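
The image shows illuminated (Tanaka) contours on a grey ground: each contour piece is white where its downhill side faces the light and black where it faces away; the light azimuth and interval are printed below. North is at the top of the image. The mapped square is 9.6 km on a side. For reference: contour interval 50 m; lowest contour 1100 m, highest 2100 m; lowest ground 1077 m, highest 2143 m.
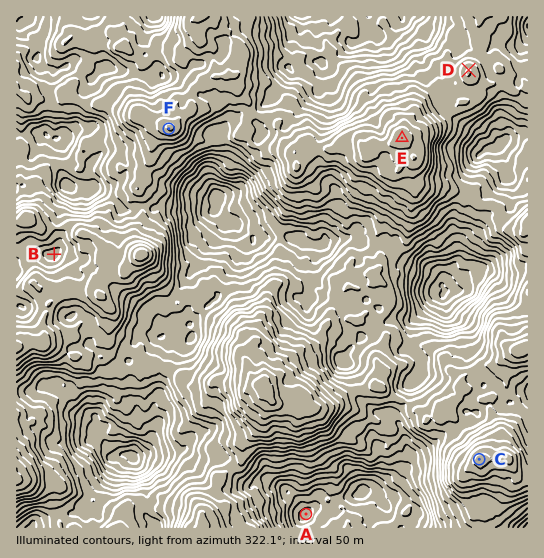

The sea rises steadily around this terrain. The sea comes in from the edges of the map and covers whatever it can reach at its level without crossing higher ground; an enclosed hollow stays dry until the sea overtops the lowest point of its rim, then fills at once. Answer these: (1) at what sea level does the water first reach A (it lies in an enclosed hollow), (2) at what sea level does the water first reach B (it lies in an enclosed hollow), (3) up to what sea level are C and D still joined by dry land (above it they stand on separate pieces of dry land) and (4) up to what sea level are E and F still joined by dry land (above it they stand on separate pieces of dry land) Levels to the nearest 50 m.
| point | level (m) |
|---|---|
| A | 1200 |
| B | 1650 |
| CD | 1600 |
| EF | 1700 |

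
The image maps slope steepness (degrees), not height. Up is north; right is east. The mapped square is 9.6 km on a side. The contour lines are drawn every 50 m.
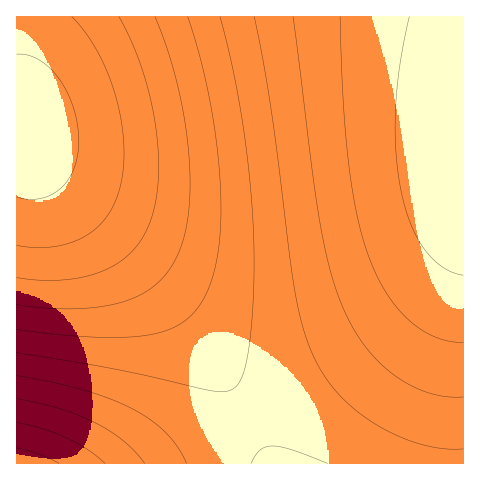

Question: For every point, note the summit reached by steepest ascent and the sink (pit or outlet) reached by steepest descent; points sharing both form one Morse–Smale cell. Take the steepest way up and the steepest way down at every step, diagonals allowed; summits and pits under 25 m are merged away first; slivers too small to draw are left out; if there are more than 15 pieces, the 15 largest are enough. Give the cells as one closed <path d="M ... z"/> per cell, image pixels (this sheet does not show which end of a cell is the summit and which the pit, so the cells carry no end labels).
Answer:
<path d="M463 16l-447 1 0 112 9 2 1 8 8 14 12 18 80 79 59 69 49 72 38 73 192-1z"/><path d="M24 129l-8 1 0 333 255 1-32-65-40-62-58-71-95-95-12-18z"/>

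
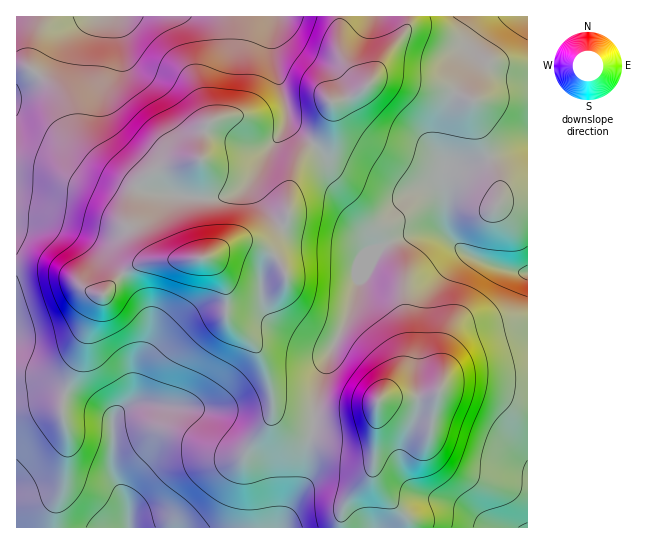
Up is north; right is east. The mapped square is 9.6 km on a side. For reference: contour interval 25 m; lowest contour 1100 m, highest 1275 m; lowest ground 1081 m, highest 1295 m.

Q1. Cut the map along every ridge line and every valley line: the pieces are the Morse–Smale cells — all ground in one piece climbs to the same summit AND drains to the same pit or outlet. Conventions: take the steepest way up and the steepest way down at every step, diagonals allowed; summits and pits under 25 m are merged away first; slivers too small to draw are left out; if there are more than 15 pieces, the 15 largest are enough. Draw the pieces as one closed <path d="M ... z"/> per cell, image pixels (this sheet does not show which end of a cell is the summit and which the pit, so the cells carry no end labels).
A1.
<path d="M201 159l-42 9-12 7-8 8-8 22-2 22 12 22 9 8 10 2-18 4-12 5-16 13-11 14-17-6-13-12-16-8-24-5-17 1 1 263 266-1 4-13 17-35 3-26 5-22-18-4-18-12-3-5-1-19-4-16-9-24-12-14-18-15-2-5 0-26-3-10-8-15-7-7-6-2 1-10-5-29z"/><path d="M275 16l-258 0-1 247 26 2 15 4 16 8 13 12 17 6 11-14 16-13 12-5 18-4-10-2-9-8-12-22 2-22 8-22 8-8 12-7 40-9 2 3-2 21 0 35 5 29-1 10 4 0 31-16 23 2 13-7 14-18 0-20 7-29 8-14 10-10-22-20-3-6-3-20-8-24-5-26z"/><path d="M458 93l-3 0-3 5-11 39 0 18 3 8-1 24 2 12 0 14-2-14-10-10-12 0-30 14-8 0-18-8-23-15-10-10-12-19-7-6-10 10-8 14-7 29 0 20-7 11-15 12-28 0-33 17 11 8 8 15 3 10 0 26 2 5 26 23 8 14 9 32 1 19 3 5 7 6 26 10 4-2 2-20 6-31 10-27 18-37 10-35 6-13 21-22 24-9 28-2 9 4 14 12 21 12 33 11 13-1 0-68-31 0 3-5 0-11-24-65-3-21z"/><path d="M438 233l-20 0-21 6-15 8-19 23-14 44-18 37-10 27-6 31-2 22 16 4 18 0 12-3 14-10 4-20 4-3 52-3 6-3 6-9 4-1 24-2 22 3 20 5 13 0 0-116-13-1-33-11-21-12-14-12z"/><path d="M473 381l-28 3-6 9-6 3-48 1-8 5-4 71 10 18 25 28 1 9 119-1 0-137z"/><path d="M393 79l-16 0-22 16-12 5-10 1-5 24-15 20 29 35 23 15 18 8 8 0 30-14 12 0 10 10 2 14 0-14-2-12 1-24-3-8 0-18 14-44-17-6-17-2z"/><path d="M527 16l-25 0-18 15-9 15-3 13-17 34 18 8 3 21 23 60 0 21 29-1z"/><path d="M375 416l-2 6-6 6-13 5-25 2-17-4-5 22-3 26-17 35-4 14 125-1 0-8-3-4-17-17-13-20z"/><path d="M339 16l-62 0-2 6-3 27 5 26 8 24 3 20 7 10 18 15 6-5 9-14 4-23 18-5 17-11-16-15-11-18z"/><path d="M501 16l-92 0-1 10-4 8-19 23-14 24 22-2 28 6 17 2 17 5 17-33 5-18 7-10z"/><path d="M407 16l-67 1 0 36 7 13 16 18 4 1 4-3 14-25 19-23 4-8z"/>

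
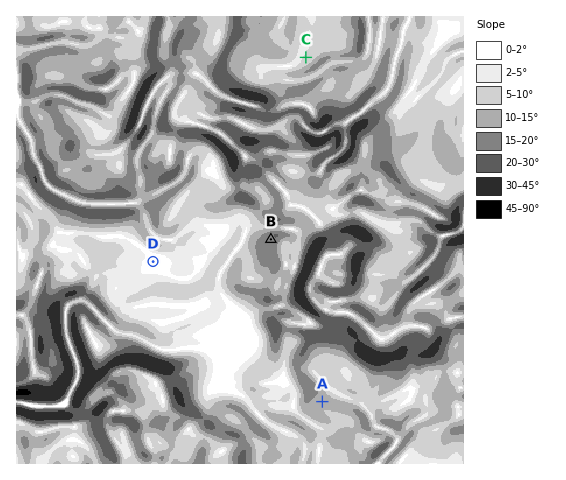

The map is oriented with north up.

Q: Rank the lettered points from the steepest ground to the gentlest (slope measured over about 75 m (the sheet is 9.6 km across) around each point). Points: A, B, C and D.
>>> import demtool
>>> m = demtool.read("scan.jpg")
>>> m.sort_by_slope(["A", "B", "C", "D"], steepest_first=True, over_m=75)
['B', 'A', 'C', 'D']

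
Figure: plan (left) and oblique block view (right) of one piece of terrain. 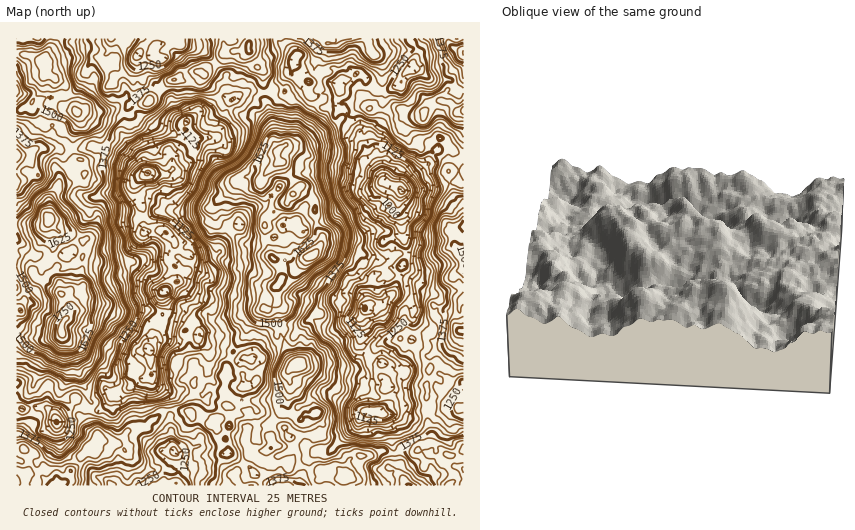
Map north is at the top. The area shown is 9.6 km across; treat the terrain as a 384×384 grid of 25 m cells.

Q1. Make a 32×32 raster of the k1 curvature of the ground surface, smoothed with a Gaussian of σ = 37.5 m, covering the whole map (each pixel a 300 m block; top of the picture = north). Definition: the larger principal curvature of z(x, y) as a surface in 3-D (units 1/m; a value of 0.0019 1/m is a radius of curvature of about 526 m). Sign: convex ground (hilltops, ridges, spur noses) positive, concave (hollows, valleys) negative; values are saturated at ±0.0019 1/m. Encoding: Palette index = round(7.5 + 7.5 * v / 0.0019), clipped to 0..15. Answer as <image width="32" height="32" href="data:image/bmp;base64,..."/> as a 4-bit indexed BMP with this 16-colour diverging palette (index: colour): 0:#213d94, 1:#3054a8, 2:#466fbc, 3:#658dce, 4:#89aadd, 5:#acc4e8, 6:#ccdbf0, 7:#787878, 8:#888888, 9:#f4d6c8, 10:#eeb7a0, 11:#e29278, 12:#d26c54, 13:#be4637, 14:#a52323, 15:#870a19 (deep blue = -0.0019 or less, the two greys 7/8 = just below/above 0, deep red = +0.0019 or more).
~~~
<image width="32" height="32" href="data:image/bmp;base64,Qk12AgAAAAAAAHYAAAAoAAAAIAAAACAAAAABAAQAAAAAAAACAAATCwAAEwsAABAAAAAAAAAAlD0hAKhUMAC8b0YAzo1lAN2qiQDoxKwA8NvMAHh4eACIiIgAyNb0AKC37gB4kuIAVGzSADdGvgAjI6UAGQqHANm+uXq6qbu9rKy8rvuorLnLveqqzdu4y7vNve26ecy8/6n8vNh0ysbs7ZiM///r7OiHr+28rMjc6dit24m6rZu9Zu6azrrO2dvazMmbiY2ci5zbqbv+6rqnu6/qR4m9mOzNjnm3ibm6q8y5nM/Krqp9XNqtlq7p2pfNusqae72qmay82bqtysyqr+y82qmdi7mu7LqGzcqedq3tyZ6cu6ru/9qamYy4msnKzJyc/4u9u7+du6ir2rq6u6q5fJ+7j2yf2q/d286cz9+ty4h/b77Lz7y6iU2aq5vbum2bir19n93ti5marpnL7rm4vNvZ6ty5ycrcy6udqbv5qcq3iby5t8y5752Lyp3r/+utzr3Li8vvvFu4jpzNmo/buZiJ283+r8iJaa/Kf7pv3Z363f2t+537vv7Pun7rr4yal4f4rfeI26rJreqsv6+4msmqzJruzeeM2Hr8z339mKiFidjY+6zKc8aaz+3trIq5iqzrmtn82a3JvLW97L2bi6nbyMiap9uYjauIjP/buZqP2ZmcqfzJ3NqceYzZy8qJzLyK27782syXit7cybmrzq3ur93L3by/3Lrnm5mKusvNv+rMv61dq/3OmYzNjJi5xefYvNxdrK7f76mvuKzJediJyP7K2a5abcv87MeMub/bib3I+pucubiY6/uJjfusu6f/"/>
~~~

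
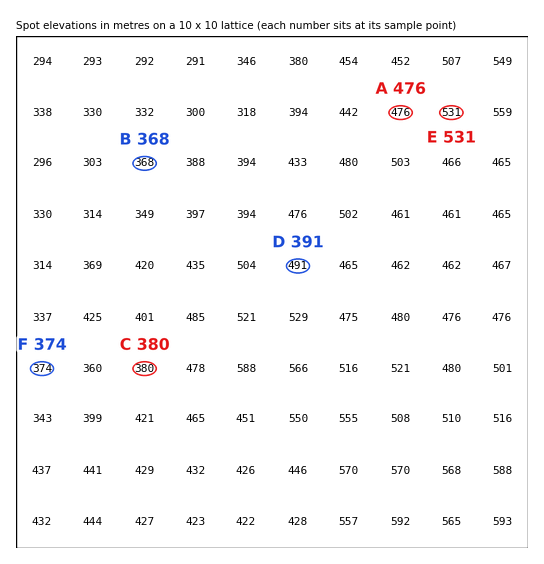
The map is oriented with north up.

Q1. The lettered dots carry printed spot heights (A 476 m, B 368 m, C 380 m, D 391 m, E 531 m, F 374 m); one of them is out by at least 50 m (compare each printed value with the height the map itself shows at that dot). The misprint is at D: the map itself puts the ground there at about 491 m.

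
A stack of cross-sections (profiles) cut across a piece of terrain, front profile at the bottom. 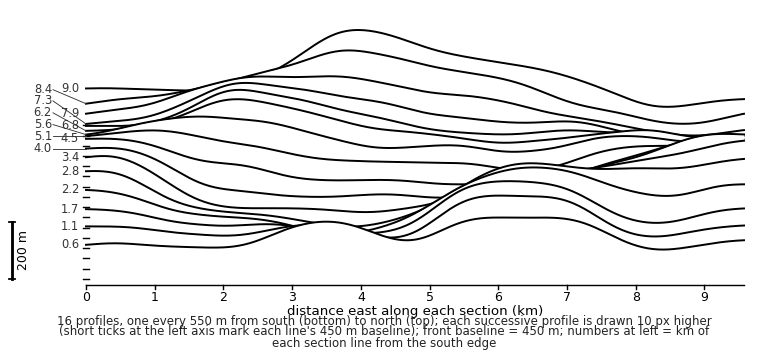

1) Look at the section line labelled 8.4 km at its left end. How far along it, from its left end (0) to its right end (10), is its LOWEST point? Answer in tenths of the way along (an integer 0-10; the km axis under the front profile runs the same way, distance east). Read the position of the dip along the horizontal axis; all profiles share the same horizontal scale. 9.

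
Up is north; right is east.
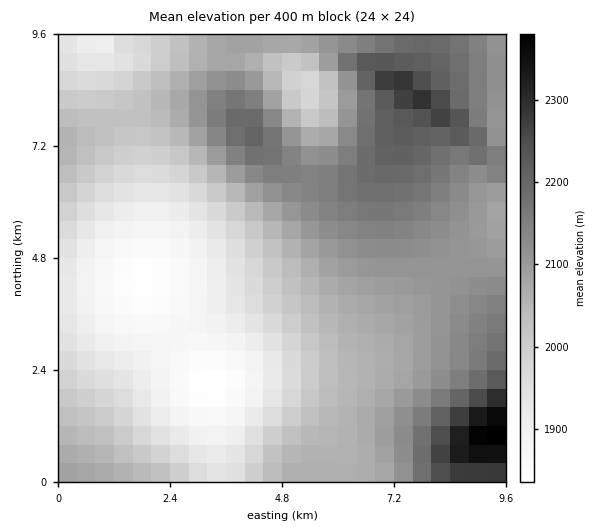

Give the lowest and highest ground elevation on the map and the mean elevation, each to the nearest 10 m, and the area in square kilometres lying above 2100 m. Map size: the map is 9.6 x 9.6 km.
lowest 1830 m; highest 2390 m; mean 2050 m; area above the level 32.8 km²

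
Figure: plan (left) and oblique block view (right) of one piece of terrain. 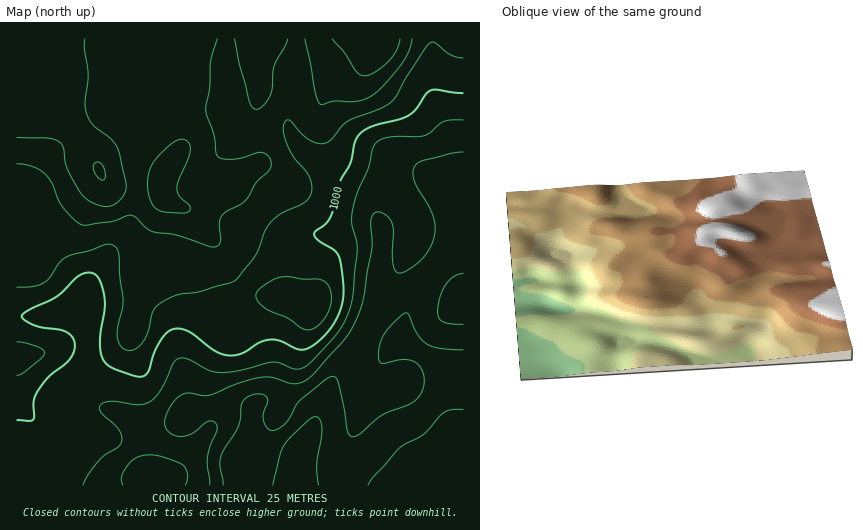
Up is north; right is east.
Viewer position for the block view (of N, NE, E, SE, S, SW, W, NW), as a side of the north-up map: E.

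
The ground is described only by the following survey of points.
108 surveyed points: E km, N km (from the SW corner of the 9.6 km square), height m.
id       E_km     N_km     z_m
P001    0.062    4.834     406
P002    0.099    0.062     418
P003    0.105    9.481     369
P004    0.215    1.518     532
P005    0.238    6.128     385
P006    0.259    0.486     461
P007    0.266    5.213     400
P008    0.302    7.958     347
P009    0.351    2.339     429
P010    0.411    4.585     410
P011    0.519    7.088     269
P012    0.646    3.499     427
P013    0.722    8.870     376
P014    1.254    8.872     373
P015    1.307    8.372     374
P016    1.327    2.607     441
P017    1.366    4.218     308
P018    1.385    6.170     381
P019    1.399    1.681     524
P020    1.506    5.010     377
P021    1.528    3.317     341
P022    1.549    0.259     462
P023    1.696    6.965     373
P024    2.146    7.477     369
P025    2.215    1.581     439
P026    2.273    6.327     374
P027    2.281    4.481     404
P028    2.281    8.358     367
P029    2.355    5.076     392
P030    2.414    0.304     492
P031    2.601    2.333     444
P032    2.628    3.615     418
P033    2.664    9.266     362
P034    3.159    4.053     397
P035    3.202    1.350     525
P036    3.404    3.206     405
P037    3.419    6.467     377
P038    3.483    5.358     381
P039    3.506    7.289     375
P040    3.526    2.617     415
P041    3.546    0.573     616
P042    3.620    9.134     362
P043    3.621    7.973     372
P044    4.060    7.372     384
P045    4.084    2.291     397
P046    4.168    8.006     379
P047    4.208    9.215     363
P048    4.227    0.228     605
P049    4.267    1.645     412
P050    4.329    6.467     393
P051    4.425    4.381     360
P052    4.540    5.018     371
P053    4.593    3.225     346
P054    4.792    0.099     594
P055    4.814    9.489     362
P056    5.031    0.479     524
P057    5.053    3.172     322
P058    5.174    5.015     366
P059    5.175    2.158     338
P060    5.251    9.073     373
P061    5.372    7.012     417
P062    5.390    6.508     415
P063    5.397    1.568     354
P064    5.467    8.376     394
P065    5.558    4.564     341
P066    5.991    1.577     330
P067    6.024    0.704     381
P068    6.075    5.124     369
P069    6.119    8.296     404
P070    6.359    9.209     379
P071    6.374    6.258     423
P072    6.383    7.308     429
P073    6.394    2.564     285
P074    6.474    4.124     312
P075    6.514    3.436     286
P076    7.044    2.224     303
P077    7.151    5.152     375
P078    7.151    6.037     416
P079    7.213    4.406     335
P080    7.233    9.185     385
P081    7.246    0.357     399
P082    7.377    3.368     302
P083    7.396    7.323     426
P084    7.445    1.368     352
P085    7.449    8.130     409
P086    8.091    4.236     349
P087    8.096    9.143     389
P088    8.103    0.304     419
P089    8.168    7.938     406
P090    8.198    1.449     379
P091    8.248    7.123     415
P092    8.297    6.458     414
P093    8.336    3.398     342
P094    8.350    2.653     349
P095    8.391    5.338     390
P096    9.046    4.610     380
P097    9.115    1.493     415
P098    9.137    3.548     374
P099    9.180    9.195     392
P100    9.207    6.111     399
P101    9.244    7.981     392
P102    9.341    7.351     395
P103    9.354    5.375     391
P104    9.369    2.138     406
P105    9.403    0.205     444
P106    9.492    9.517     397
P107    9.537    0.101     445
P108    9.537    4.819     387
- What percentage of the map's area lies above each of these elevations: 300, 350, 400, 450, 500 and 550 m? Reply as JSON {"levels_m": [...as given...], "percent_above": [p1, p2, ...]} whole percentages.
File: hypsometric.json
{"levels_m": [300, 350, 400, 450, 500, 550], "percent_above": [96, 84, 34, 9, 6, 4]}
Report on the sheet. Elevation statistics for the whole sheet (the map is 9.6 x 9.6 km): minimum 270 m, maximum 620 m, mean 395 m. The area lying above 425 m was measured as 15.9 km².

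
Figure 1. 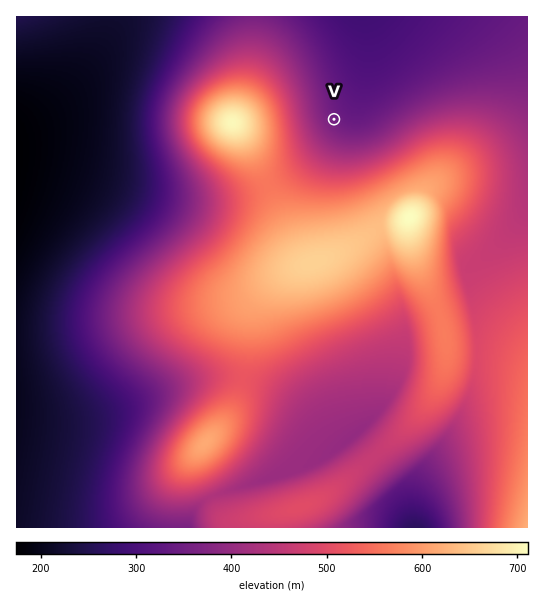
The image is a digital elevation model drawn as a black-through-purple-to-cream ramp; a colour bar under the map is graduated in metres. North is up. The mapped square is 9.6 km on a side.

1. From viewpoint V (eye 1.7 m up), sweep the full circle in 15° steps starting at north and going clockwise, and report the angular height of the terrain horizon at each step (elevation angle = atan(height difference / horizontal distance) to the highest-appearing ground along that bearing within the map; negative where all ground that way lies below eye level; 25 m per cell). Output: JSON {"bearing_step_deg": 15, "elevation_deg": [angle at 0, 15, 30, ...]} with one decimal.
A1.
{"bearing_step_deg": 15, "elevation_deg": [-1.8, -1.9, -1.6, -1.0, -0.3, 0.2, 2.3, 4.9, 6.8, 8.4, 8.4, 8.1, 7.9, 7.6, 7.7, 8.2, 9.2, 10.6, 11.3, 9.1, 6.1, 3.4, 1.2, -0.6]}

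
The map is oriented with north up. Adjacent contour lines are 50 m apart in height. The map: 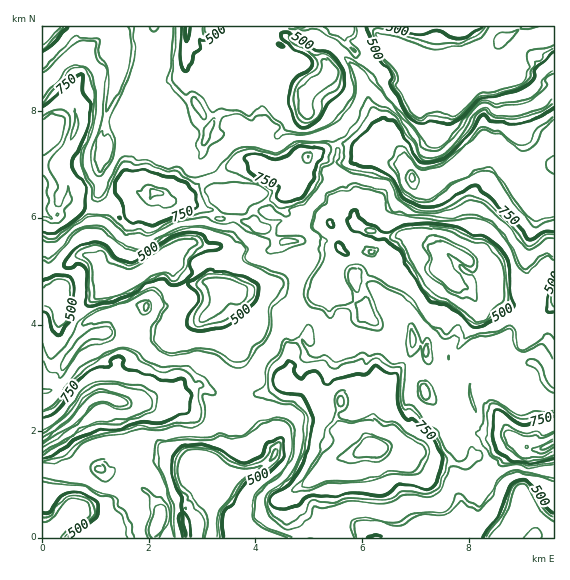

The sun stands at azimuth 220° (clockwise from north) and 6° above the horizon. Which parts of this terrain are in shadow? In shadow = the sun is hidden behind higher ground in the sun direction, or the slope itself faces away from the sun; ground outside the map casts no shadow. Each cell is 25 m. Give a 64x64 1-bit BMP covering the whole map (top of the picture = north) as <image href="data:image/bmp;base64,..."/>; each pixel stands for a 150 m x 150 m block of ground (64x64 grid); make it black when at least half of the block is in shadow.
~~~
<image width="64" height="64" href="data:image/bmp;base64,Qk0+AgAAAAAAAD4AAAAoAAAAQAAAAEAAAAABAAEAAAAAAAACAAATCwAAEwsAAAIAAAAAAAAA////AAAAAAAAAOgAAwAABAgB+MADgAAABgH8AAEAAEBAAf4AQAAAQAAD/gBAAAAgAAf/AAAAALAABf8cAAAAkAAB/m4AACBAAMP/PQAAMAABw/8MAACwAAHD/gwAAPoAAEP+CAAR/gaAIAIAAP/8D8AAAAAA//w/YAAAAAf//n+wABgAB//+P9gCGAAD//7/YHYcAAf//v+n/x4AB//+fwP/vgAD//8/4f//AAmP/4/m///A////j/P//8T///+B+f//4P///xvv///z///+H/P///H/////YD//8P////9kD//wf8f//+MH//B/w///5+//9H+H//93///w/h///wf///B+P//5B///4Hz///gH///gPf//8B+P/8A////ADwf/wDx//4ACAf/APP//gAAAewf8//wAAAAAD///8AAAAAA9/wAAAHAAA/x+AAAA8gAP+D4AAAD7AN+QHgAAAP8T/wAAAAAA/5//ACABAAD/h/4AMAMAAf+//gAwA8ADf//+BFgD4AAf3//+eA/4GA/P/3/4D/k8L+f/P/4P/Pw/w/8//g///r/AP//+D/3/f8Av//9///8/wH///3///x/A////////X+H///7///8H4f///v///5/g/3h9////D/D8ODv///8H8PgA8////4Pw+AGD////T/D4AwP///8P8PwAAfp//w=="/>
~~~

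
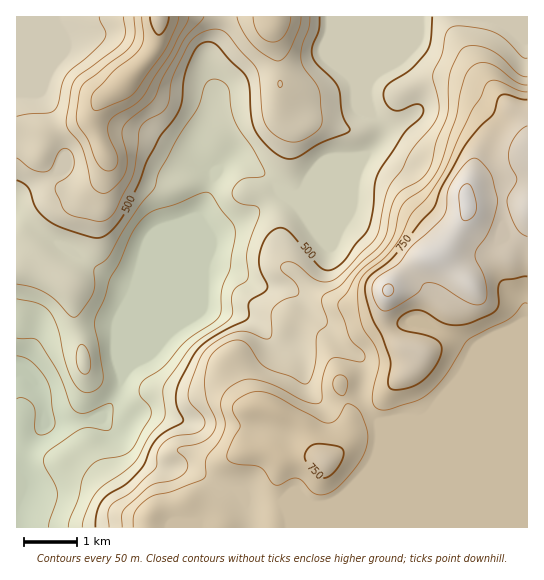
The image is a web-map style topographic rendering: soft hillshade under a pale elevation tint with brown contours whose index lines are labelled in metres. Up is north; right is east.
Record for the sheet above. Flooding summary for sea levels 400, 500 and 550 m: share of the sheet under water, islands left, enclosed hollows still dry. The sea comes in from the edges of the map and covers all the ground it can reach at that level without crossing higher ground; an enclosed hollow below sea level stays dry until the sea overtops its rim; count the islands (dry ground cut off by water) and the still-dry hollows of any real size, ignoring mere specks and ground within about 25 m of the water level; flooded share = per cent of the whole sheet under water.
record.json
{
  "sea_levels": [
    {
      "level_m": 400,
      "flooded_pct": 13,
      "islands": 0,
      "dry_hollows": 0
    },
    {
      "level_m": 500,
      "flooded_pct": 35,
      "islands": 0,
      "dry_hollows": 0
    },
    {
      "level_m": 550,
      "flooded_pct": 46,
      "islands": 0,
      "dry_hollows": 0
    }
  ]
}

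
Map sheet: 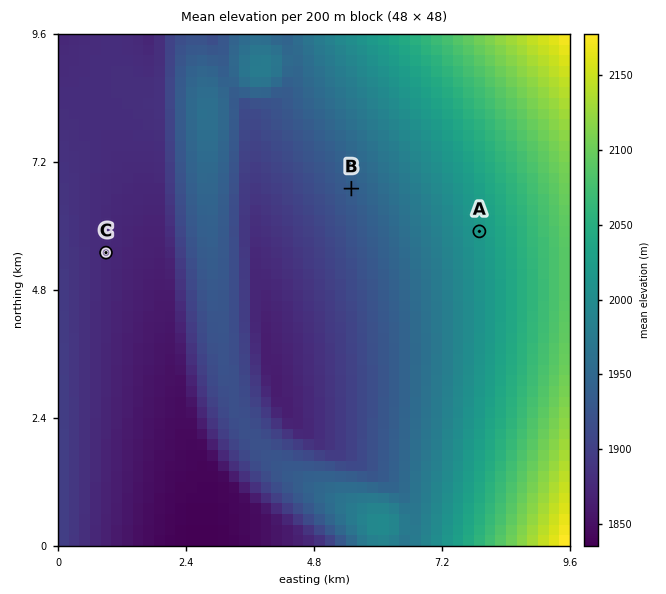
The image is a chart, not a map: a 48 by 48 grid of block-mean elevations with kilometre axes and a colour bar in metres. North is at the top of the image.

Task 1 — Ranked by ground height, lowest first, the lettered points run C B A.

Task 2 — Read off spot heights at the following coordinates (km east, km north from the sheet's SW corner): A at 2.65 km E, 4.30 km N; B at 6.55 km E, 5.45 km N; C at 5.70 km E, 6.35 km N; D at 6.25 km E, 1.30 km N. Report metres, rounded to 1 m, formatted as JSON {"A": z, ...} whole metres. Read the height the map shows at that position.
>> {"A": 1914, "B": 1956, "C": 1937, "D": 1939}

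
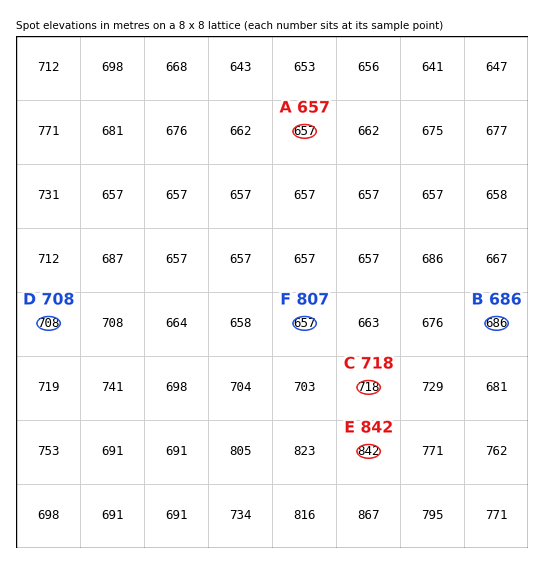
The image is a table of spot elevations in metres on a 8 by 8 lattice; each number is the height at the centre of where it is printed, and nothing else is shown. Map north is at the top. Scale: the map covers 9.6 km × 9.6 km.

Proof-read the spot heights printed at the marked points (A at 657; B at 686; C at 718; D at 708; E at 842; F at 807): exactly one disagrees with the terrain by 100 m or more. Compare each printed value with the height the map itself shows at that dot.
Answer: F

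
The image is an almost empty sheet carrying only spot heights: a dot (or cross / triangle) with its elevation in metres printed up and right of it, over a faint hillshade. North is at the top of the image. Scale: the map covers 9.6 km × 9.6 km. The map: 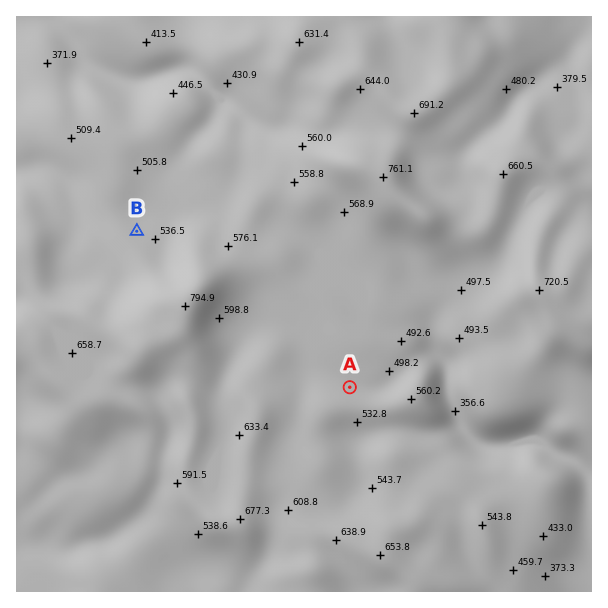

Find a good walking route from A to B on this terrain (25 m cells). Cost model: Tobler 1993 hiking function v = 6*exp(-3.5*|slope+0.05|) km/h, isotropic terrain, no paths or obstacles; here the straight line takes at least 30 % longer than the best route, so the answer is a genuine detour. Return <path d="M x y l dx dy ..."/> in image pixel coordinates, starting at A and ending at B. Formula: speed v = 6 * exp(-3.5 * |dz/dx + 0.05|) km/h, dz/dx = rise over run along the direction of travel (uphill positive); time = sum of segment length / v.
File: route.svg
<path d="M350 387l-35-34-13-27-71-71-18-9-6-6-9-4-10 0-18 9-6 0-27-14"/>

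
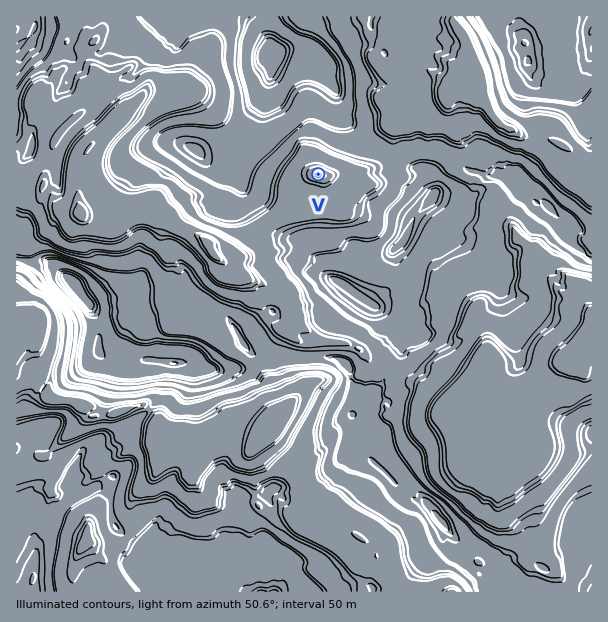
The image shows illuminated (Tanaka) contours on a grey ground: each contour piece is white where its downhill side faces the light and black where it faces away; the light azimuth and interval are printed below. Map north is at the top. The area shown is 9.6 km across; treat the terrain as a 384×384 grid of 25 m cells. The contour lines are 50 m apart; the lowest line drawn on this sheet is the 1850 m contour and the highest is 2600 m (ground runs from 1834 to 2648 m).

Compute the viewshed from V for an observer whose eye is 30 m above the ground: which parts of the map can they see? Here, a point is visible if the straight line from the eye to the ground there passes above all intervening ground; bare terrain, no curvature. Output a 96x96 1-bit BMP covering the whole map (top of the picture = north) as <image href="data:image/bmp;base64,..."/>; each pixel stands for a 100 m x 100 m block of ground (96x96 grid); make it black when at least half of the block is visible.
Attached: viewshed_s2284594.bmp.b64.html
<image width="96" height="96" href="data:image/bmp;base64,Qk2+BAAAAAAAAD4AAAAoAAAAYAAAAGAAAAABAAEAAAAAAIAEAAATCwAAEwsAAAIAAAAAAAAA////AAAAAAAAAAAAAAAAB//wAAAAAAAAAAAAB//gAAAAAAAAAAAAB//gAAAAAAAAAAAAB//AAAAAAAAAAAAAB/+AAAAAAAAAAAAAB38AAAAAAAAAAAACH34AAAAAAAAAAAACH/wAAAAAAAAAAAAGP/wAAAAAAAAAAAAG//gAAAAAAAAAAAAH//gAAAAAAAAAAAAH//AAAAAAAAAAAAAH//AAAAAAAAAAAAAH/+AAAAAAAAAAAAAH/4AAAAAAAAAAAAAH/4AAAAAAAAAAAAAH/IAAAAAAAAAAAAAB/AAAAAAAAAAAAAAB+AAAAAAAAAAAAAAB4BYAAAAAAAAAAAAAACeAAAAAAAAAAAAAACfgAAAAAACGAAAAAGf4EQAAAAGHgAAAAM//wYAAAAG/wgAAAcz/4YAAAAH/4wAAAZz/gAAAAAH/8wAAAbn4AgAAAAP//4AAAfnwAgAAAAP//4AAAf/ABgAADgGf/+AAB//ABwAAAeAP//AAB//ADYAAAAAD//wAAf/gBmAAAAAA//+AAf/wA4AAAAAAP/+AA//wJIAAAAAAA/+AA//4PgAAAAAAAH/8A//8PgAAAAAAAA/8D//+D8AAAAAAAABwH//+D8AAAAAAAAAAH///j+AAAAAAAAAAP///v/AAAAAAAAAAd///P/gAAAAAAAB7////f/wAAAAAAAQ//j/f//4AAAAAAAx//j////4AAAAAAB///7////8AAAAAAA////////8YAAAAAA/////8f//4AAAAAA//x//8///wAAAAAH//B//8///wAAAAAD/8B/////7AAAAAAD/4B/////6AAAAAAP/AAf////4AAAAAH/+AAP////8AAAAAD/8AAP////8AAAAAH/8AAP////AAAAAAP/+AAP///+AAAAAAf/+AAH///4AAAAAA//gAAD///gAAAAAA//AAAB//9AEAAMAD/+AAAA//8AMAAeAf/+AACAf/4AMAH/A///gAAAP/5gMAH/d/////AAH/+AcAH8P//3//AAB/8A8AP8P//h//gAA/4B8AP+P//g//gAA/wD8AP+P/+A//wAB/gH8AP+P/8A8A8AB/AP8AP///8A4A8AH4A/8AH///8A5w4IHgD/8AH///8AYjwIOMD/8AH///+AMHAYf+P/8AH//8/AP8D/////4AD//4/AHgP/////gAD//8/gCB///v/+AAB////wAH///D88AAA////4Ad///38AAAAf///4Bg////wAAAAP///8AA////AAAAAH///wAH////AAAAAD///wAf//++AAAAAB///wP///++AAAAAA///wPz///8AAAAAAf//wHj9//0AAAAAAP//4AD+f/0AAAAAAP//4AH///kAAAAAAEH/4AP//3IAAAAAAAH/wQ///HIAAAAAAAP/wP//+M4AAAAAAAf//P/8/4wAAAAAAAP//P/w/zwAAAAAAAD////7//gAAAAAAMAf//////gAAAAAAYAP///7//AAAAAAAwAf///z//AAAAAADgA////7/+AAAA="/>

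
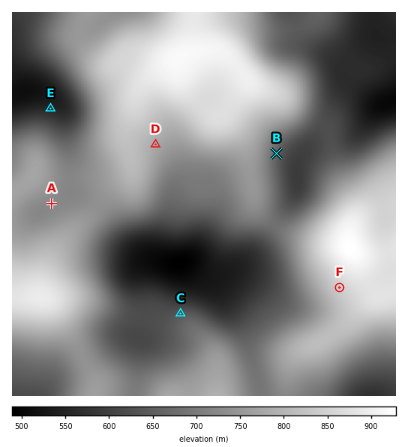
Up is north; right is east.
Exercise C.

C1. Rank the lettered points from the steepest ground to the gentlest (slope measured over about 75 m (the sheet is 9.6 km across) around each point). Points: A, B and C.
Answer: B C A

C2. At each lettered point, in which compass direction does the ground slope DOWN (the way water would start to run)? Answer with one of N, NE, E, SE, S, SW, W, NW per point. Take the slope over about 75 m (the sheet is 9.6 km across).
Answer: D SE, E N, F SW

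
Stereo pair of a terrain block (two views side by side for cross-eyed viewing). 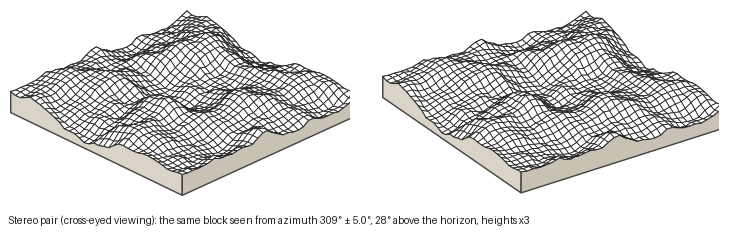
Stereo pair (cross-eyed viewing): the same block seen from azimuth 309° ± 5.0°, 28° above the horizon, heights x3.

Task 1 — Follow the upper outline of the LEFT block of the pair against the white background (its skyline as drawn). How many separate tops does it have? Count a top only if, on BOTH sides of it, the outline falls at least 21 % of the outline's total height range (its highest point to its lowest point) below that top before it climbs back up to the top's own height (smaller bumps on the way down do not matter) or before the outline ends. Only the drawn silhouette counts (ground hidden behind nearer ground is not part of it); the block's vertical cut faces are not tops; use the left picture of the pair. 1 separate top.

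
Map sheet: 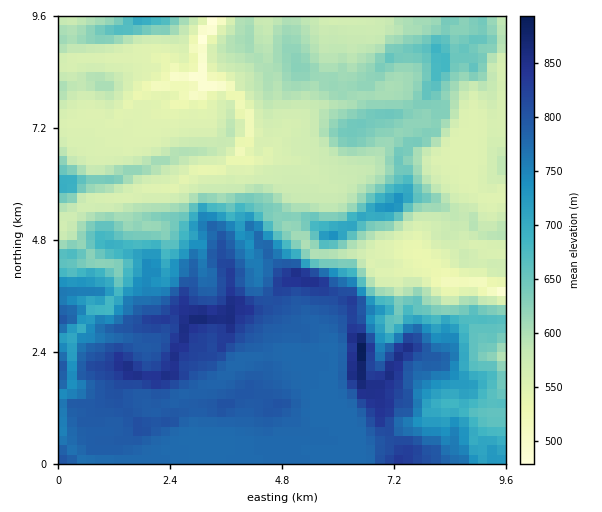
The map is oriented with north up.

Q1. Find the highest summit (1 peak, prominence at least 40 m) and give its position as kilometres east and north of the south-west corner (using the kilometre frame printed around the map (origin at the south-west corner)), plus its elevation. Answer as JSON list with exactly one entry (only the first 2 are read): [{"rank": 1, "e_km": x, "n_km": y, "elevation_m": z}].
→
[{"rank": 1, "e_km": 6.49, "n_km": 2.49, "elevation_m": 905}]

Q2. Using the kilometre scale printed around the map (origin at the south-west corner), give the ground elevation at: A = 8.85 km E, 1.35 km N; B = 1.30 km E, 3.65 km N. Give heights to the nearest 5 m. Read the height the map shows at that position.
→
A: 695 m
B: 680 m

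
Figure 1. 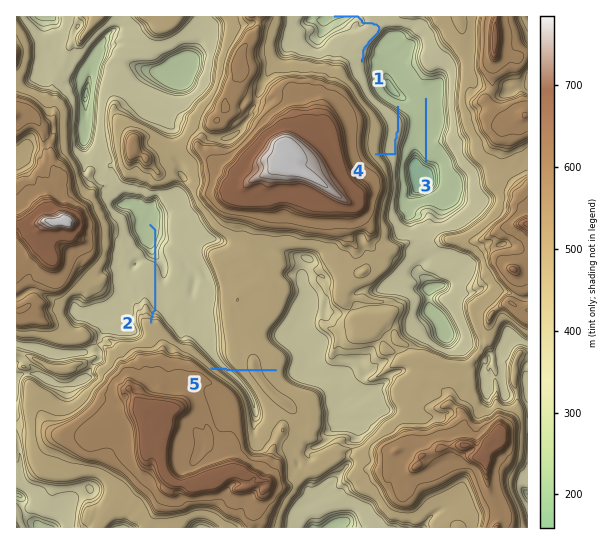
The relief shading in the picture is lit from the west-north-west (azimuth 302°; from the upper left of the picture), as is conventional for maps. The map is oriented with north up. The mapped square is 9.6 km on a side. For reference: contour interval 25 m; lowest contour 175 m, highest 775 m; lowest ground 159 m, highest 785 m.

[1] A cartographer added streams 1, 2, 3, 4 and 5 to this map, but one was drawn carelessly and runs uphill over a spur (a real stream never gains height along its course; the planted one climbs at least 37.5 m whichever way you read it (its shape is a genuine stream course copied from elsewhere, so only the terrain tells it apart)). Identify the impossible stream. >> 5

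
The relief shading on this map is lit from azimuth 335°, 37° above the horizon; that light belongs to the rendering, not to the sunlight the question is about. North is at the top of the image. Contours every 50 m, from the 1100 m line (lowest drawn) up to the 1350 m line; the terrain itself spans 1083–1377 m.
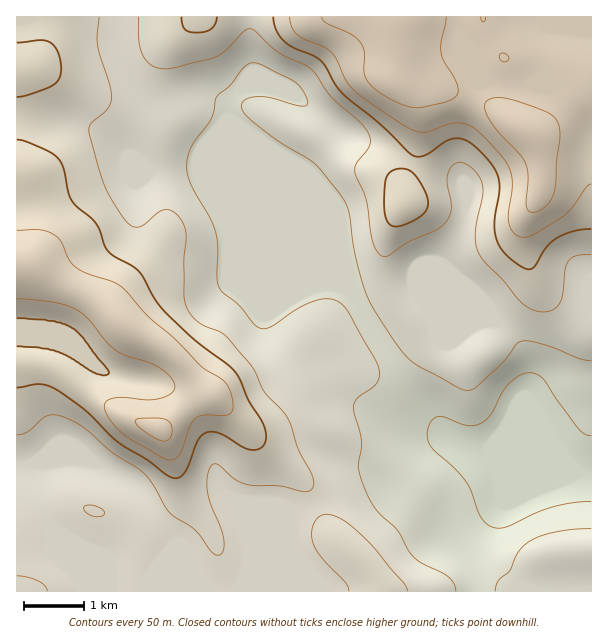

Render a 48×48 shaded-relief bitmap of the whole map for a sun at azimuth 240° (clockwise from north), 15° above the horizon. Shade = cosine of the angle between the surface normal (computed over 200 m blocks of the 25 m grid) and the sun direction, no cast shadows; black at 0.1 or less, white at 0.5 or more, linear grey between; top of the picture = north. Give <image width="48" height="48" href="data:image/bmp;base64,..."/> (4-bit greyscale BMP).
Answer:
<image width="48" height="48" href="data:image/bmp;base64,Qk32BAAAAAAAAHYAAAAoAAAAMAAAADAAAAABAAQAAAAAAIAEAAATCwAAEwsAABAAAAAAAAAAAAAAABEREQAiIiIAMzMzAERERABVVVUAZmZmAHd3dwCIiIgAmZmZAKqqqgC7u7sAzMzMAN3d3QDu7u4A////AGZVVmZmZmZmZmZmZmZ3h1QzMzRnZmd2ZmVVZmZmZmZmZmZmZmd4dkMiMzVnZnd3d2VWZmZmZmZnZmZmZneHZDIiM0VmZ3d3d2VmZmZmZmZnZlZmZnh2UyIjRFZmZ3ZmZmZmZmZmZmZ3ZVZmZndlMiM0RWZVVmZVVVZmd3ZmZmd2VWZmZnZUIjREVWVEVmVURFZndmZmZnd2VWZmZmZTIzRVVVVEVmVVRGZmZlVVZ4hlVmZmZ2VDM0VVVVRFVmZVVVZmZVVWeahUVnd3d2VDNFVlVURFZmZmZWZmVVVnrLdEV4h3dlQzRFZVVERVZmZmZmZmZmeb3rYjaJh2VDNERVVUREVWZmZmZmZmZorO7qQTeahlQ0RVVVVERFVmZmZmd2ZmaL3/23IUiqdTM0VVRFVERWZmZmZnd2Zni9/8p0ElmoUhNFVERFVVVndmZmZnh2ZorO24VDJHmFIBNURERVVVZ4hlVmZ4d2Z5u7ljM0RndBADRURFVmVVaJhkVWeId2eKqGUzNWd3UQAUVURVZmVWeZhURWeIh3eIdURVaJh1MAA1VEVWZlVniYdURXiIh2d2RFeJmqhSAAE1VVVWZVZ4iHdlVXiIiFVURXq6qXQQAAJFVVVmVVZ3dmdlRXiZmVVVZ6y5hjAAERJFZVZlVWeHZmZlRXiZmGZmesynQgABIiNWZmVVVXh2VmZlV4iIh3d4rMpzEAACMzRWZmVVVohlVmZmeJmHZpmaqpdBAAEjQzVmZmVVZ4dVZmZniph2ZpmYh2QgASIzRFZmZmZVaIZVZmZoqpdVVYh2VUMhEjMzRWZmZmZmeYVWZmaKu5ZEVWZUMzMiI0QzRWZmZmZmiYVWZmiauoU0VlQzMzMiNERDRWZmZmZnmoVWZ4mrunU0ZkQzMzMjRVRDRWZmZmZnqpZWd4mrunVFd0QzMzIkVlQzNWZmZmZnq6dnd3iruoZWeERDMzIkZlQiRmZmZmZorLh2ZWeby4Zmd1VEQyIkZlMiVmZmZmZovLl1Q0aby5dVVmVUQyI0ZlMkZmZmZmZ5vKhkIjaLzKdURWZUQzI1ZlM1ZmZmZmaKu5dTIkabzKdDRGVEMzNGZlNGZmZmZmeaqYZUM0es3KdDNFRDMzNWZlRWZmZmZniZiHZVRGi93KdDNEQzMzRWdlRWZmZmeId3eIeHZXrO3JZDNEMzNEVmdlRVZmZniHZWiaqpdove2oVDRERERVZmdlVVZmZ4dlVovMy5d5vMqFRERVVVZmZmZlVFVmd2VVac7u25d4qpdUREVmZmZmVWZVVFVmZlVXnO/tuXd3iHVEVWZmZmVVVVZVVVZmZlZ5z/7ahmZmZmVVZmZmZlREVWZmZmZmZmec7+yoZVZlVmZmZmZmZUM0VWd3d3dlZ4q97sqGZWZVZmZmZmZlVUM0VmeIh3ZVebzd3bh2ZmVVZmZlVmZVVUM0VneIh3ZVet3cy5h3dmVWZmZVVVVWVURFVneIh3VFe93LqYd3d2VWZmVVVmZmZURFVneJh2VFesy6mHZ3d2VVZmVVZmZg=="/>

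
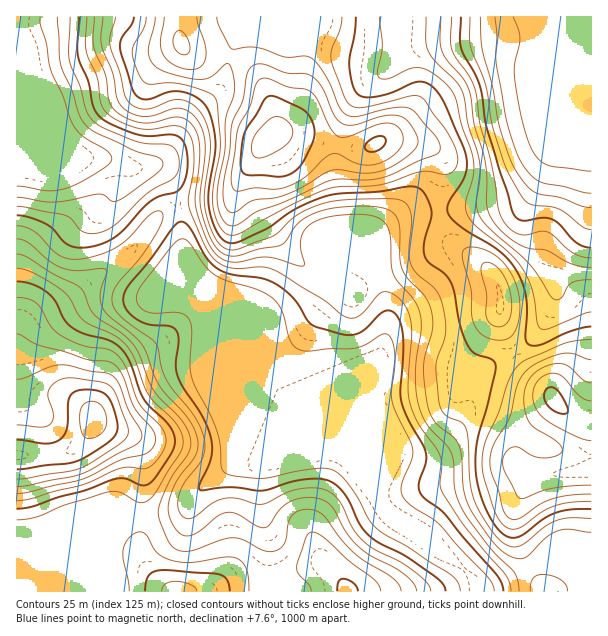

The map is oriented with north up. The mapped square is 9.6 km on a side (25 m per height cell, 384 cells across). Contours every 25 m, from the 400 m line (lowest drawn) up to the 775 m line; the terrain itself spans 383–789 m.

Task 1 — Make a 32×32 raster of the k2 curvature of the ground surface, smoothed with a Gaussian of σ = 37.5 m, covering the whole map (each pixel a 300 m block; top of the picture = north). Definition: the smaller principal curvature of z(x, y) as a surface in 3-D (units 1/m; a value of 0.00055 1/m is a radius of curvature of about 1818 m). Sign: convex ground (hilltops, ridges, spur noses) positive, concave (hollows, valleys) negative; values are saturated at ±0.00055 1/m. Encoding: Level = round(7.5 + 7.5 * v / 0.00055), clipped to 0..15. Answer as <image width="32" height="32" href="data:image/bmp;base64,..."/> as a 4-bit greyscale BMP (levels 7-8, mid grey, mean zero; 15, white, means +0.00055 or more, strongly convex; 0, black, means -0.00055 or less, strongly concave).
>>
<image width="32" height="32" href="data:image/bmp;base64,Qk12AgAAAAAAAHYAAAAoAAAAIAAAACAAAAABAAQAAAAAAAACAAATCwAAEwsAABAAAAAAAAAAAAAAABEREQAiIiIAMzMzAERERABVVVUAZmZmAHd3dwCIiIgAmZmZAKqqqgC7u7sAzMzMAN3d3QDu7u4A////AHd3dVeoeHV2VpiJd1EDenV3d3V1VWd1Zod3iFAARCRXd3d1hjRmhkaIZUIEFHYhZTZ3dmdSZ3RIh1MUQUWJYiQxA3dDIGqUaqlhU0VXm4VEdCABVkAWhWmYQlaFSHd2Z5eJUUdiASITVQdkhTeYh3iHeYQ4h1B3dCN3cjM3qWVEhUaYaZlgd3d3d3A1M4dCNkM4uFeXQHd3d3dBimJVNodVWLhEVAZ3d3d3BpmERmuEZ3eIY0Qnd3d3dwWIhTWNg2Z2WHJFR3d2VncUmYZCSXRlZnpSdkd3VnQyA3hkQQNmhlVXM4c3d0iGhwNWVpcAV5hlISIzZ3c2ZpgTVniqMUSZdlMjZ3URVWeYJFVmeTJnh1VmYGcANGd3dBaWZ5kTZ3ZFd4YBB2NWVFcIp2emB2SGU0V4MCqVUyd3B4h2YThjlmYyaVBKllIAACRmUyJIZHVmYjlQW3RVVFQiVkNVN3VDRnckQFlmmWRnUTZmVkVVVlNVMSFIiIpzapU2mFQ0VXdzIRIRNYp3dGqnV6lTNnd3Q0RVEDWZmYQouWh2Qkd3dyV3qkEkZpeEBIZmZkJXd3U2d6pDMUeGlyAleKkyZ3dzVlWHR1FIdoVEI3iXI2d4Y2dnlotzRlVUV2REQzVnd1RWiXWqZVRFVmZ3ZUVWZ3dGVXVEZlZnd3l1eIiFZleI"/>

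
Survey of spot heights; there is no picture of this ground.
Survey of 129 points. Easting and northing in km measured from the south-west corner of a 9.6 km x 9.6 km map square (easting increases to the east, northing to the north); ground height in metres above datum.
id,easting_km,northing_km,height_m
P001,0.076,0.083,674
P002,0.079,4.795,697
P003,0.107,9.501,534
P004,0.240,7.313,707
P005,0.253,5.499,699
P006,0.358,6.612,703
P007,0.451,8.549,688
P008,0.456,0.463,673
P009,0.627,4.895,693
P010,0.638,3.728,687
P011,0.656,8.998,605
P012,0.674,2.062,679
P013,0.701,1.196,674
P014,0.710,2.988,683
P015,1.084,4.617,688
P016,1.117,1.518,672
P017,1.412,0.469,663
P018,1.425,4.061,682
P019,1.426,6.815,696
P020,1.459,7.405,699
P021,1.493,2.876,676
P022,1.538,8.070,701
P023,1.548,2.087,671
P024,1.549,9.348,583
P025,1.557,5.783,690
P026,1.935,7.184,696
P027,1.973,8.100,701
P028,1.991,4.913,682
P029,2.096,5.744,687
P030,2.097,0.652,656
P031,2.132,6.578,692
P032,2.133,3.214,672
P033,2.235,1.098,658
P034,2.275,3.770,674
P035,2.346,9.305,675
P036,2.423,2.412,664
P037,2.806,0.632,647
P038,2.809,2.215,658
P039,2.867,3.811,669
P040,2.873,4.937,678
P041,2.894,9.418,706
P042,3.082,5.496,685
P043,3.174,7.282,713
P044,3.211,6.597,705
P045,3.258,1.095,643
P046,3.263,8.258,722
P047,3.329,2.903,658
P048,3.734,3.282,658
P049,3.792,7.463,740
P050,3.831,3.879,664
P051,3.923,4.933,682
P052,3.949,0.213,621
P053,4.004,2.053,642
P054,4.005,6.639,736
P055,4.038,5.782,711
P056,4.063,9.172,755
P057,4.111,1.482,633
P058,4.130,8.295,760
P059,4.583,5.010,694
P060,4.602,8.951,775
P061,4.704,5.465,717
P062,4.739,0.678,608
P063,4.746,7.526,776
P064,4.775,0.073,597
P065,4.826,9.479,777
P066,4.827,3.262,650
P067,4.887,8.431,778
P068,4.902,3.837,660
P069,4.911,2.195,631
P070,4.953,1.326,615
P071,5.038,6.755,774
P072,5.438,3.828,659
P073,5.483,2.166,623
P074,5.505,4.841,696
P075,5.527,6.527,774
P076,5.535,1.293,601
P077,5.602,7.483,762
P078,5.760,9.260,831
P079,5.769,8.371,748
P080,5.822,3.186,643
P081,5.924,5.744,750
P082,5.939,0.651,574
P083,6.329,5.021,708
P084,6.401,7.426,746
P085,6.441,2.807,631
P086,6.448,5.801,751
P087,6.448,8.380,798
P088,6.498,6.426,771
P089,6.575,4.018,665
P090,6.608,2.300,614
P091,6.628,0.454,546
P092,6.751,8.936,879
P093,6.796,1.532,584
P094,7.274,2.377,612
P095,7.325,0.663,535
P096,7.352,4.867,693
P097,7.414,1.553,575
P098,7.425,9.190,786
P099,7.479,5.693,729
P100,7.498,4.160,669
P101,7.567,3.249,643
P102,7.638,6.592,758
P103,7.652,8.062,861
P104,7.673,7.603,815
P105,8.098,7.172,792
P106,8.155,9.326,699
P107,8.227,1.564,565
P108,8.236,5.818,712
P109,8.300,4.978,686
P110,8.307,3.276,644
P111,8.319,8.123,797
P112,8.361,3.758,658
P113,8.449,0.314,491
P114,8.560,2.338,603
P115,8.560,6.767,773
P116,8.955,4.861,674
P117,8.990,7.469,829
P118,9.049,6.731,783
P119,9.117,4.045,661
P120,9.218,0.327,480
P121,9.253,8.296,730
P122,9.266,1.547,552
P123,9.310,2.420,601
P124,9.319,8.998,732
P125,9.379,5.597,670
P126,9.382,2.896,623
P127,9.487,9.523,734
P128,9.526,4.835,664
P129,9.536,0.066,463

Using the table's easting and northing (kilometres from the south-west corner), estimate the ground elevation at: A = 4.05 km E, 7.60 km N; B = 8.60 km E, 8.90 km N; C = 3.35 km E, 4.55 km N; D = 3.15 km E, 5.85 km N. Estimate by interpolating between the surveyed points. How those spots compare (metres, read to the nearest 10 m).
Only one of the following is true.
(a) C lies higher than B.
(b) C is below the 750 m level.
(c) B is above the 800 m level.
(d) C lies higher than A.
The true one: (b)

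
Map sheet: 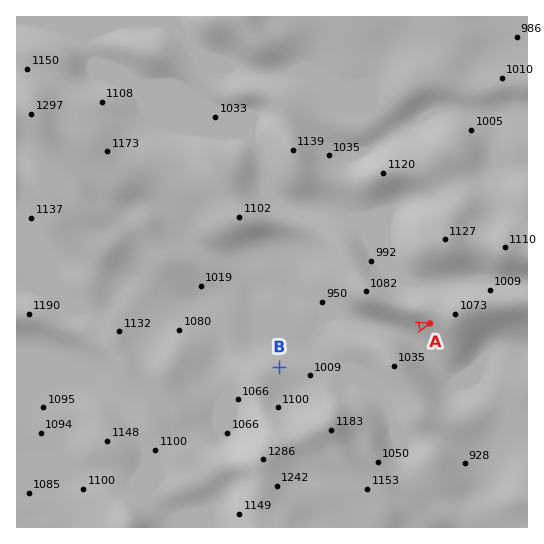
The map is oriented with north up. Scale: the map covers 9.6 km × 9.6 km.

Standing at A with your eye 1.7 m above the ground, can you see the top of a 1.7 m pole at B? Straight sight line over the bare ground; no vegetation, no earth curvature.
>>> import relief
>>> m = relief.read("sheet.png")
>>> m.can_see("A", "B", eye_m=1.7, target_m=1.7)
True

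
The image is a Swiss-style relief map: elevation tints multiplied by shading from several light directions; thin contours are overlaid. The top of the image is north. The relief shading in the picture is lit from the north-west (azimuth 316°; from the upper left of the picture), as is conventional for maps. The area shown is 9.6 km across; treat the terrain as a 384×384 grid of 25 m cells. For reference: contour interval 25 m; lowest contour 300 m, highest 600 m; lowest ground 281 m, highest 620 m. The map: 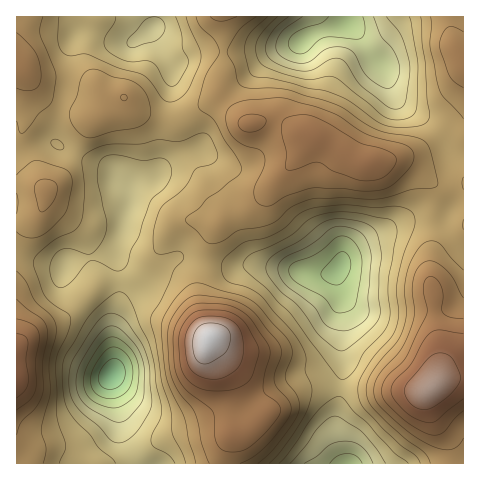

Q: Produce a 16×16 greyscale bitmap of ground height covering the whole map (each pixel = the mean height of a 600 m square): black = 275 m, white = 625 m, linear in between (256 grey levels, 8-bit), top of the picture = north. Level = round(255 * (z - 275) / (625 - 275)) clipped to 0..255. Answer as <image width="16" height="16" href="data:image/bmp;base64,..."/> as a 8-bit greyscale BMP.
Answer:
<image width="16" height="16" href="data:image/bmp;base64,Qk02BQAAAAAAADYEAAAoAAAAEAAAABAAAAABAAgAAAAAAAABAAATCwAAEwsAAAABAAAAAAAAAAAAAAEBAQACAgIAAwMDAAQEBAAFBQUABgYGAAcHBwAICAgACQkJAAoKCgALCwsADAwMAA0NDQAODg4ADw8PABAQEAAREREAEhISABMTEwAUFBQAFRUVABYWFgAXFxcAGBgYABkZGQAaGhoAGxsbABwcHAAdHR0AHh4eAB8fHwAgICAAISEhACIiIgAjIyMAJCQkACUlJQAmJiYAJycnACgoKAApKSkAKioqACsrKwAsLCwALS0tAC4uLgAvLy8AMDAwADExMQAyMjIAMzMzADQ0NAA1NTUANjY2ADc3NwA4ODgAOTk5ADo6OgA7OzsAPDw8AD09PQA+Pj4APz8/AEBAQABBQUEAQkJCAENDQwBEREQARUVFAEZGRgBHR0cASEhIAElJSQBKSkoAS0tLAExMTABNTU0ATk5OAE9PTwBQUFAAUVFRAFJSUgBTU1MAVFRUAFVVVQBWVlYAV1dXAFhYWABZWVkAWlpaAFtbWwBcXFwAXV1dAF5eXgBfX18AYGBgAGFhYQBiYmIAY2NjAGRkZABlZWUAZmZmAGdnZwBoaGgAaWlpAGpqagBra2sAbGxsAG1tbQBubm4Ab29vAHBwcABxcXEAcnJyAHNzcwB0dHQAdXV1AHZ2dgB3d3cAeHh4AHl5eQB6enoAe3t7AHx8fAB9fX0Afn5+AH9/fwCAgIAAgYGBAIKCggCDg4MAhISEAIWFhQCGhoYAh4eHAIiIiACJiYkAioqKAIuLiwCMjIwAjY2NAI6OjgCPj48AkJCQAJGRkQCSkpIAk5OTAJSUlACVlZUAlpaWAJeXlwCYmJgAmZmZAJqamgCbm5sAnJycAJ2dnQCenp4An5+fAKCgoAChoaEAoqKiAKOjowCkpKQApaWlAKampgCnp6cAqKioAKmpqQCqqqoAq6urAKysrACtra0Arq6uAK+vrwCwsLAAsbGxALKysgCzs7MAtLS0ALW1tQC2trYAt7e3ALi4uAC5ubkAurq6ALu7uwC8vLwAvb29AL6+vgC/v78AwMDAAMHBwQDCwsIAw8PDAMTExADFxcUAxsbGAMfHxwDIyMgAycnJAMrKygDLy8sAzMzMAM3NzQDOzs4Az8/PANDQ0ADR0dEA0tLSANPT0wDU1NQA1dXVANbW1gDX19cA2NjYANnZ2QDa2toA29vbANzc3ADd3d0A3t7eAN/f3wDg4OAA4eHhAOLi4gDj4+MA5OTkAOXl5QDm5uYA5+fnAOjo6ADp6ekA6urqAOvr6wDs7OwA7e3tAO7u7gDv7+8A8PDwAPHx8QDy8vIA8/PzAPT09AD19fUA9vb2APf39wD4+PgA+fn5APr6+gD7+/sA/Pz8AP39/QD+/v4A////AJqFdmVldJq1q39UQExxlKSfgGJLWn2ku72nb1pwn8S5uXw7IEeLvcW9pYFvj8fj2cB7OhFGpOPiyZ18aH+w2N3AjFs5Y6vu7saXa1JgicDNo4RzYXOYw8Ofc1A3SHivtIxudHBzgpGFc04wJkN5rqmGcG5qd4CIg25VPChCcJeTmI17Zm6Jk5iSg2ROWm+FjJ2efmNkfI2Xo6OUkJOOjI6WlXxkZm6Ai56ys7e+sZmOjIKKg4B+fZOqtcC9saKTi5SNm5+WiI6is7Kxn4FoeY6lkpabjXOKm4+KfHRYTXacqYqDdGlnfZF0T0dWQkh6qpuAdWpbY4maf083MjtYgKQ="/>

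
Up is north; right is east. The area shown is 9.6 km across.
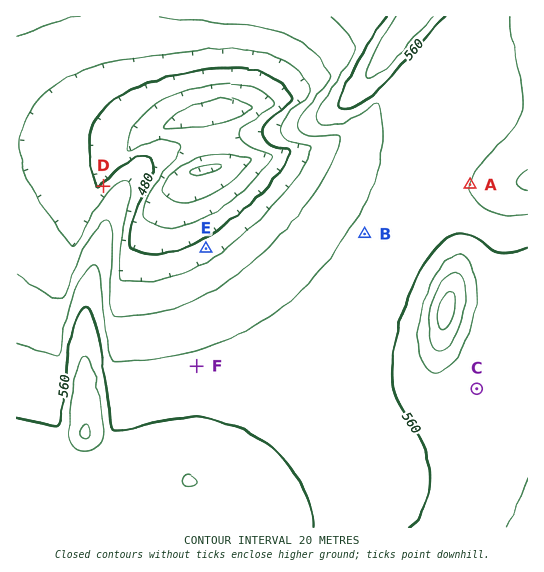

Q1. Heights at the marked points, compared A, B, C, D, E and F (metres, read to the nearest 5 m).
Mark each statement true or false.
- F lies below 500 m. false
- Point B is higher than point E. true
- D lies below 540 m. true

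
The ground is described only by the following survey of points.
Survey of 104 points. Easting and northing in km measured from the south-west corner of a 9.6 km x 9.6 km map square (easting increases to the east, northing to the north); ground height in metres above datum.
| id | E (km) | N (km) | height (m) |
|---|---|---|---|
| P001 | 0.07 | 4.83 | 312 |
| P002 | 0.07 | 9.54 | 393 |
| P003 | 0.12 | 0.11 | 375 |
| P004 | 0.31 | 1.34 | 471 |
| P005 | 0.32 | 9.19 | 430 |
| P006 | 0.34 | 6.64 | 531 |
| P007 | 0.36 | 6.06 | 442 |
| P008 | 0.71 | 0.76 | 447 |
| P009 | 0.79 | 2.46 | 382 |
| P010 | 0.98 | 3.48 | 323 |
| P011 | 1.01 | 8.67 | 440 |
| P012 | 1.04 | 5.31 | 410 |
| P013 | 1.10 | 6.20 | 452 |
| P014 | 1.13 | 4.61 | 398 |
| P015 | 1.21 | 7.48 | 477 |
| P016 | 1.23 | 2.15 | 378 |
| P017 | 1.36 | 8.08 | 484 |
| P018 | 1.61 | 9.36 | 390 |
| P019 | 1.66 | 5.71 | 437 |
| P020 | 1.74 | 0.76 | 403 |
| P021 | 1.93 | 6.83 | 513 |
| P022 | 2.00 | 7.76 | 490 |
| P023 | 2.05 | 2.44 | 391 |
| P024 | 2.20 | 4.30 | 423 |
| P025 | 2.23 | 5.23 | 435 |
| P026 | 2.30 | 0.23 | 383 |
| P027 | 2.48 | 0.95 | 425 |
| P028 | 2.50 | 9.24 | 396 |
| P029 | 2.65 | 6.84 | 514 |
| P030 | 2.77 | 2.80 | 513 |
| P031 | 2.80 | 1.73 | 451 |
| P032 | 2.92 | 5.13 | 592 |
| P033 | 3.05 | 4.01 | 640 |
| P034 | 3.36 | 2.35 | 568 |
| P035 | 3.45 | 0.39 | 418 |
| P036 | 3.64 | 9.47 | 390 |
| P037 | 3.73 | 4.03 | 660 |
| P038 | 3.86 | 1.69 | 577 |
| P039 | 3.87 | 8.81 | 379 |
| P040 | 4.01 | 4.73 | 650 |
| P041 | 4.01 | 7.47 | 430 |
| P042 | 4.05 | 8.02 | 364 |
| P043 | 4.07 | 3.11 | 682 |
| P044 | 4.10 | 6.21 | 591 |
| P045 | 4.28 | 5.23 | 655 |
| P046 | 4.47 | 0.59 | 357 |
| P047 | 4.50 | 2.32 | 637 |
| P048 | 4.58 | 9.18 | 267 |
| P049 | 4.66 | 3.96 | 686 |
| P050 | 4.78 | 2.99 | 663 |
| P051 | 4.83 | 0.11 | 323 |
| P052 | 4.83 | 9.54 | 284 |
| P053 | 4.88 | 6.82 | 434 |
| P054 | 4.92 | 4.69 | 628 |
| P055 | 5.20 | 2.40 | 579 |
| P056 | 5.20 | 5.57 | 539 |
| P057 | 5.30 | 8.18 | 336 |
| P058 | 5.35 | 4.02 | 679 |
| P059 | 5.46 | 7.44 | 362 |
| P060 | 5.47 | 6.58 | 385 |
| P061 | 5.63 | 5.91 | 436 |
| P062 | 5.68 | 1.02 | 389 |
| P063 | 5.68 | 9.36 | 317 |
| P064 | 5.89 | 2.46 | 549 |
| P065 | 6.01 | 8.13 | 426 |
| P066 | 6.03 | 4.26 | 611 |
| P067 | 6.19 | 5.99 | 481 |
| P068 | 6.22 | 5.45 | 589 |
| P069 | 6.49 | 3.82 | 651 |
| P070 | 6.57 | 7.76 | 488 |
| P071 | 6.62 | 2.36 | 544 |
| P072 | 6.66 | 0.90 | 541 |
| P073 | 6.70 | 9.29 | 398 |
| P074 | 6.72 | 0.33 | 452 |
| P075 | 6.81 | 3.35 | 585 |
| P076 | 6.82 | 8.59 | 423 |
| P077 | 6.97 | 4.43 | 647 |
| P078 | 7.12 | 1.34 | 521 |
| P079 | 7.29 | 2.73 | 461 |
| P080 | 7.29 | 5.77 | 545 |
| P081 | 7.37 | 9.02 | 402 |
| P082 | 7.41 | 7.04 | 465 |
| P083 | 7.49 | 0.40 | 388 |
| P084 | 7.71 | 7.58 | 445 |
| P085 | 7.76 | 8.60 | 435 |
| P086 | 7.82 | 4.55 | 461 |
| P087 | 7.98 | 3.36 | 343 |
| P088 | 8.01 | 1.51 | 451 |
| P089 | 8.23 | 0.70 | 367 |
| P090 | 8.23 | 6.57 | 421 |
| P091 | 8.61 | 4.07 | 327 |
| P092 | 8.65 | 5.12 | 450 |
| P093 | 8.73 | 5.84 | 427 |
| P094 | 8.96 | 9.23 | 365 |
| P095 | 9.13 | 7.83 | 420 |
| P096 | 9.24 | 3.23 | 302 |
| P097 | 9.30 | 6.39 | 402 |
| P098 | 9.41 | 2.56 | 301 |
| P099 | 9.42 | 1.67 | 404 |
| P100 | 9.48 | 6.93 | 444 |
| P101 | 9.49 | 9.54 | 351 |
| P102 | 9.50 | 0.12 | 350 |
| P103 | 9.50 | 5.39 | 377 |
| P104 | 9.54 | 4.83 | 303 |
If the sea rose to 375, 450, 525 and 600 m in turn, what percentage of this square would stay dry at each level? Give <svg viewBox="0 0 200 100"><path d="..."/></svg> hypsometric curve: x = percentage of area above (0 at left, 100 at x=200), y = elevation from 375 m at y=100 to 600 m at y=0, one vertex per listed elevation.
<svg viewBox="0 0 200 100"><path d="M161 100l-74-33-39-34-21-33"/></svg>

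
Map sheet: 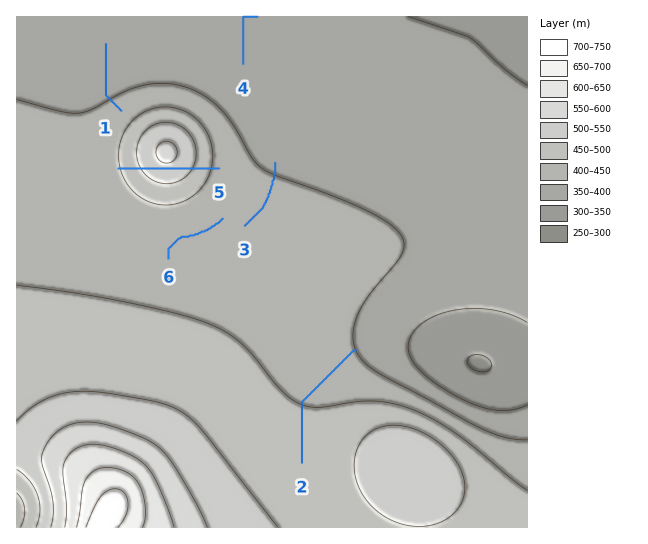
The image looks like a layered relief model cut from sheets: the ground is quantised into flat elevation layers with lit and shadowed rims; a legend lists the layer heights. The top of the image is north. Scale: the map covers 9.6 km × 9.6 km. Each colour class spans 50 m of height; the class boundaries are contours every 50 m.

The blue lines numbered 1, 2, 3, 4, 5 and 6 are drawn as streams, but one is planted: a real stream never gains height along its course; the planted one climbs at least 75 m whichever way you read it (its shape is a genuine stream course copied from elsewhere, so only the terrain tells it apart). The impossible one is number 5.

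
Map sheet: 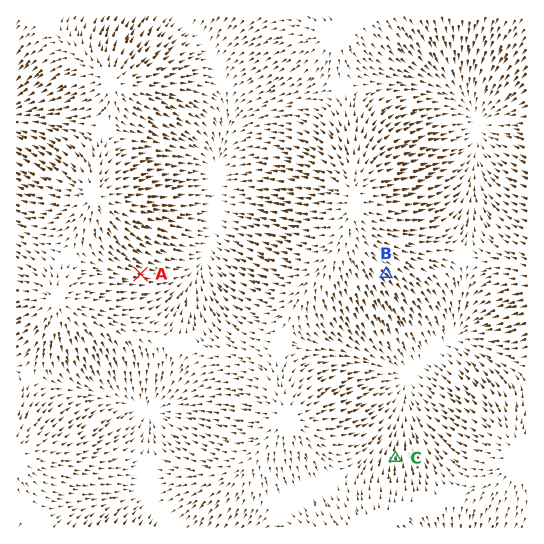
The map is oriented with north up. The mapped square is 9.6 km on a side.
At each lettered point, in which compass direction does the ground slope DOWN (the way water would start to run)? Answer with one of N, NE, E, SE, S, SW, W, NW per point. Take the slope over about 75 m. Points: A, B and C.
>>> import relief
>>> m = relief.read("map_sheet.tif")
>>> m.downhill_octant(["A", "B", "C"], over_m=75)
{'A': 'E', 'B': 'SE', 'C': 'N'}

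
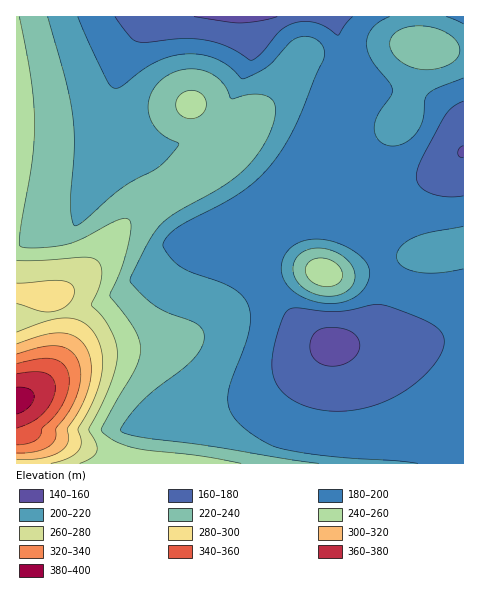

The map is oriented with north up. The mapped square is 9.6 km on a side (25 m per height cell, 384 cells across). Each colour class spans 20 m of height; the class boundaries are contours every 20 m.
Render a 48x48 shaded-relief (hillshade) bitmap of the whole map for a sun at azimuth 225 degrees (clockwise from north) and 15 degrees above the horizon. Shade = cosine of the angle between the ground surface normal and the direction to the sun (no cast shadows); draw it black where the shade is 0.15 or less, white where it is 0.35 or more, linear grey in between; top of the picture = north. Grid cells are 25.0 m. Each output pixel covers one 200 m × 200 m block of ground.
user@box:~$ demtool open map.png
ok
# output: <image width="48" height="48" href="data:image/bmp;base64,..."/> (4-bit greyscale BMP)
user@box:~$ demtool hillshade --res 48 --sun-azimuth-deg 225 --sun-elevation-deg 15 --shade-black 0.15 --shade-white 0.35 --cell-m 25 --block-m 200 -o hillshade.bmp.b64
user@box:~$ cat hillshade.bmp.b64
<image width="48" height="48" href="data:image/bmp;base64,Qk32BAAAAAAAAHYAAAAoAAAAMAAAADAAAAABAAQAAAAAAIAEAAATCwAAEwsAABAAAAAAAAAAAAAAABEREQAiIiIAMzMzAERERABVVVUAZmZmAHd3dwCIiIgAmZmZAKqqqgC7u7sAzMzMAN3d3QDu7u4A////AP7cupmIh3d2ZlVEQzMiIzNFVmd3d3eIiN26mHdmZmVVVEQzMzNERVVmZ3d3d3iIiLqYZVRERERERERVVmZnd3d3d3d3eIiIiJmHZUREVVZmd3d3d3d3d3d3d3d3iIiIiKmIdmZmd4iIiIiId3d3d3d3d3d4iIiIiJmIdmZmd4iIiIiId3d3d3d3d3eIiIiIiIh3ZlVmd4iIiIiId3d3d3d3d3eIiIiIiGZmZVVWZ4iIiIiIh3d3d3d3d3iIiIiIiFVVVURVZ4iIiIiIh3d3d3d3d4iIiIiIiFVVRERFZ3iIiIiIh3d3d3d3eIiIiIiIiEVURERFZneIiIiIh3d3d3d3iIiIiIiIiFVURDNEVnd4iIiIh3d3d3d4iIiJmYiIiFVURDNEVmd3iIiId3d3d3eIiJmZmZmYiGVVREREVWZ3d4h3d3d3d3iImZmZmZmZiHZlVUREVWZnd3d3d3d3d4iZqqqpmZmZmZiHdlVEVWZnd3d3d3d3eJq7u6qqqZmZmamZh2ZVVWZmd3d3d3d3ibzd3LqqqpmZmZmZiHZlVWZmd3d3d3d4m+/+26maqqmZmYiIh3dmZmZnd3d3d3d4vf/tuYiZqqmZmXd3d2ZmZmZ3d3d3d3eJzv3Kh2aJmZmZmWZmZmZmZmZ3d3d3d3eKzcuYZEaJmZmZmVVVZmZmZmZ3d3d3d3eJu6h1MjaJmZmZmVVVVWZmZmZ3d3d3d3iJmXZCEkaImIiIiGZmVmZ3d3d3iIiIiIiIh2QyNGeIiIiIiHd3Znd3d3d3iIiIiIiIh2VEVniIiIiIiHd3d3d3d3eIiZiIiIiIiHd3eIiIiHd3d3d3d3eIiIiImZmZiIiIiIiIiIiIiHd3d3d3d3eIiIiImZmZmYiIiIiIiIiIh3d3d3d3d3eIiIiIiZmZmZiIiIiIiIiIiHd3d3d3d3d4h3d4iImZmZiIiIiJmZiIiHd2Znd3d3d3d3d3iImZmZiIiIiJmZmYiHd2d3d3d3d3d3d4iJmZiIiIiIiJmZmZiId3d3d3d3d3eIiIiZmZiIiIiIiJmZmZmId3d3d3d3d3eJmZmZmIiIiHeIiImZmZmYd3eHd3d3d3iJqrqpmIiIh3d4iImZmamYd3iHd3d3d3iZq7u6mYiId3d3iIiZmamYd3iHd3d3d3iaq7uqmIiHd3d3eIiJmZmHd3iHd3d3d3iaqqqpiHd3d3d3eIiImZiHd3iHd3d3d3iZqqqYh2Znd3d3d4iIiYiHd4iXd3d3d3iJmZmIdmVmZ3d3d4iImZmIiJmXd3d3d3eImYh3ZVVWZ3d3d3iZmZmZmZqXdmZnd3eIiId2VURVZ3iHd3iZqqu7qqqWZmZmZ3d3d3dlVERFZ4iHd3iaq7u7uqmWZmZmZnd3d3ZlVERFaIiId2eau7u7qZiGZmZmZmd3d2ZVVERVeJiIdleaq7upmHdmZmZmZmZ3dmZlVVVmeJiHZUeaqqmIdlVWZmZmZmZ3d2ZmZmZneIdmVEeZmYh2VURGZmZmZmZnd2ZmZmd3iHZlRGiIiHdlVERA=="/>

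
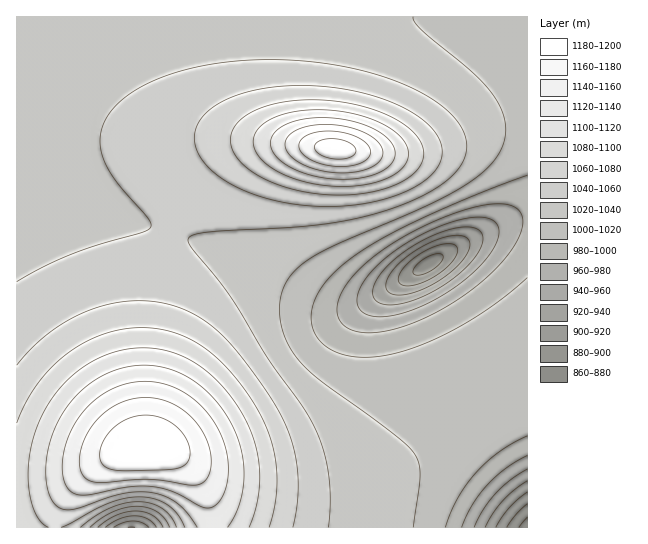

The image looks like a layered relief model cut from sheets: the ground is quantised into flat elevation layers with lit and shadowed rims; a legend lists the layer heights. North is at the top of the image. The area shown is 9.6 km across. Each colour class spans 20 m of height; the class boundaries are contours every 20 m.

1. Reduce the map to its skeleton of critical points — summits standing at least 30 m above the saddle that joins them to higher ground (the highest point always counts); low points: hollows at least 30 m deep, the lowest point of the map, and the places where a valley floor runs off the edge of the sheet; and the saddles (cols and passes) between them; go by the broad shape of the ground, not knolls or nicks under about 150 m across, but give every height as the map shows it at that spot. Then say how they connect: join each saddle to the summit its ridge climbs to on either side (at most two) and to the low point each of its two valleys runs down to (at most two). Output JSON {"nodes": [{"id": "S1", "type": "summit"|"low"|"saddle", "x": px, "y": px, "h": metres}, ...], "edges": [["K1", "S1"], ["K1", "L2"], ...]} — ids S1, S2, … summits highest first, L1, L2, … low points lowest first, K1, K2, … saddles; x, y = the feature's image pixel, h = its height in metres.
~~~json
{"nodes": [
{"id": "S1", "type": "summit", "x": 145, "y": 447, "h": 1200},
{"id": "S2", "type": "summit", "x": 335, "y": 149, "h": 1192},
{"id": "L1", "type": "low", "x": 527, "y": 527, "h": 868},
{"id": "L2", "type": "low", "x": 429, "y": 265, "h": 871},
{"id": "L3", "type": "low", "x": 131, "y": 527, "h": 979},
{"id": "K1", "type": "saddle", "x": 55, "y": 527, "h": 1101},
{"id": "K2", "type": "saddle", "x": 171, "y": 233, "h": 1040}],
"edges": [["K1", "S1"], ["K1", "L1"], ["K1", "L3"], ["K2", "S1"], ["K2", "S2"], ["K2", "L2"]]}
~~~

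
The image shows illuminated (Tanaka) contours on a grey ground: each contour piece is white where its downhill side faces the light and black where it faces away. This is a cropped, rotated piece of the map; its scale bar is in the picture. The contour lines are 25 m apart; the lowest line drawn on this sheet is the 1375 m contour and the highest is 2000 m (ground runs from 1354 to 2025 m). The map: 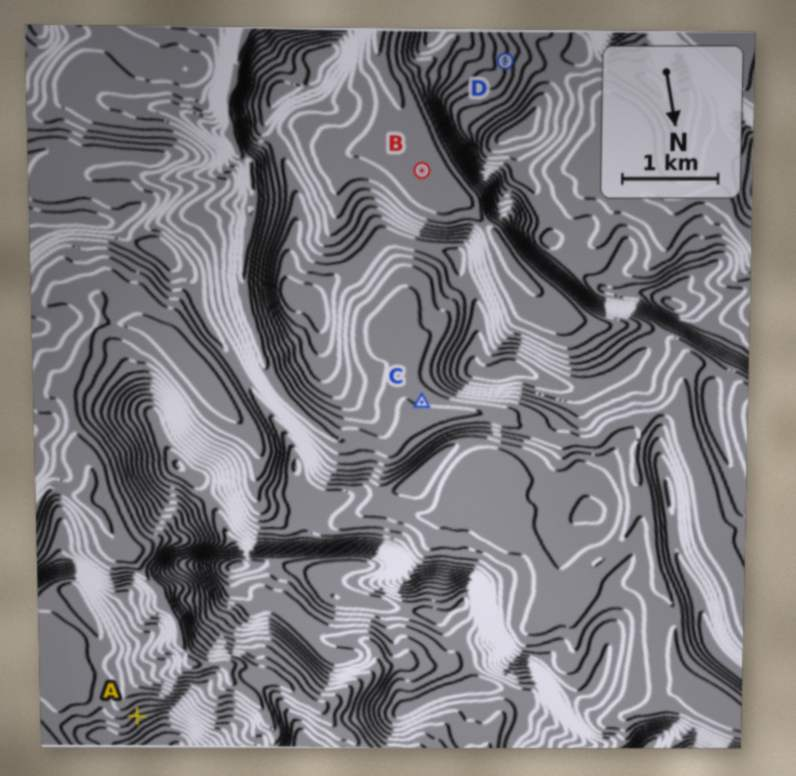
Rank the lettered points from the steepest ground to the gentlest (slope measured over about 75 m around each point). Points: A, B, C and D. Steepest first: A D C B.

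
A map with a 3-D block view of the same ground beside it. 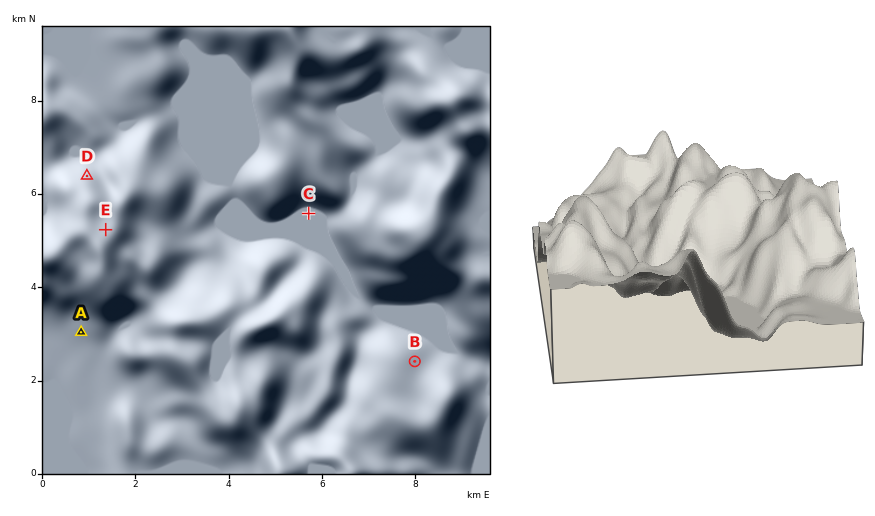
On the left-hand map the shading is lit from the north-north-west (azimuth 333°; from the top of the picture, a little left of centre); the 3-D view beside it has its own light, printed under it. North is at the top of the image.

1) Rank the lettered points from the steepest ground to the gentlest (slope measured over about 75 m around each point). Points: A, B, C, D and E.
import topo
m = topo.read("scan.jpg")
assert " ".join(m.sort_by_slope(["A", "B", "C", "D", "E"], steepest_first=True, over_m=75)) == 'D B E A C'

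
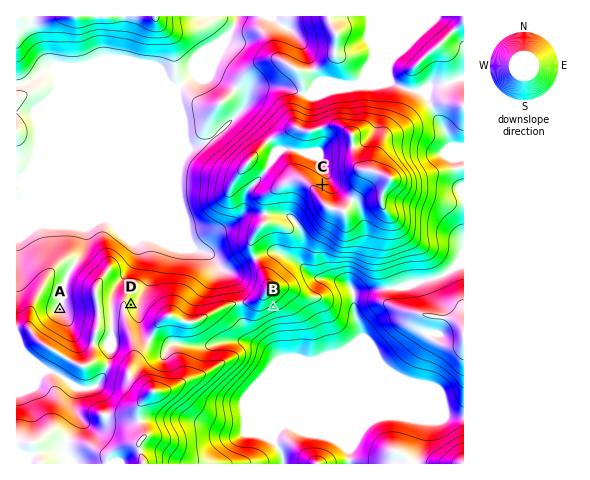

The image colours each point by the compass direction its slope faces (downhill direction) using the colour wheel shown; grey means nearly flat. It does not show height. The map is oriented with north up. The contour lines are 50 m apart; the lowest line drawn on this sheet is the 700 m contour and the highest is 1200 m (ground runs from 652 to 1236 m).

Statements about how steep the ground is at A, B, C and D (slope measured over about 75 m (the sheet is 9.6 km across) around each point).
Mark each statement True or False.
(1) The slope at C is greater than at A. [True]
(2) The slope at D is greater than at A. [True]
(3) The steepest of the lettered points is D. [False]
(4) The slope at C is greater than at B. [False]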